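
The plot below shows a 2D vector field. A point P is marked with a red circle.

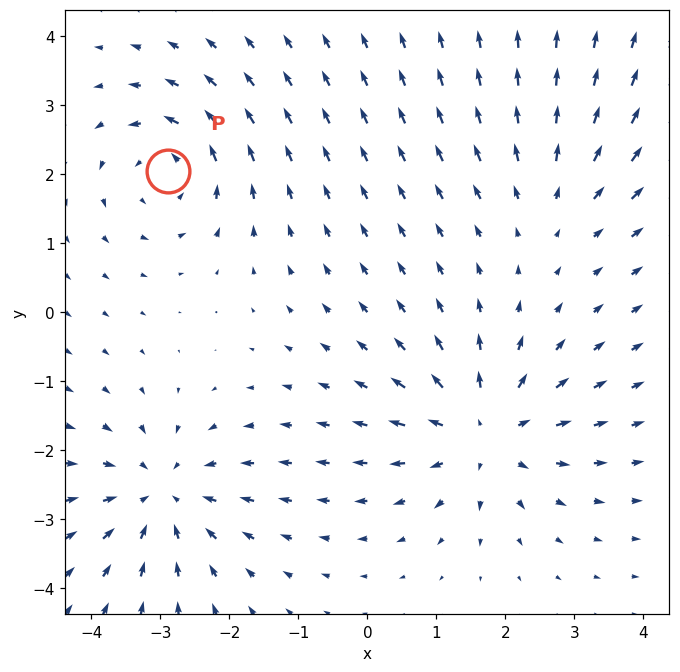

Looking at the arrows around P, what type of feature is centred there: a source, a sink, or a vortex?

vortex

At P (-2.9, 2.0) the arrows circulate counterclockwise. Divergence ≈0, curl about +5 — near-zero divergence with nonzero curl is a vortex.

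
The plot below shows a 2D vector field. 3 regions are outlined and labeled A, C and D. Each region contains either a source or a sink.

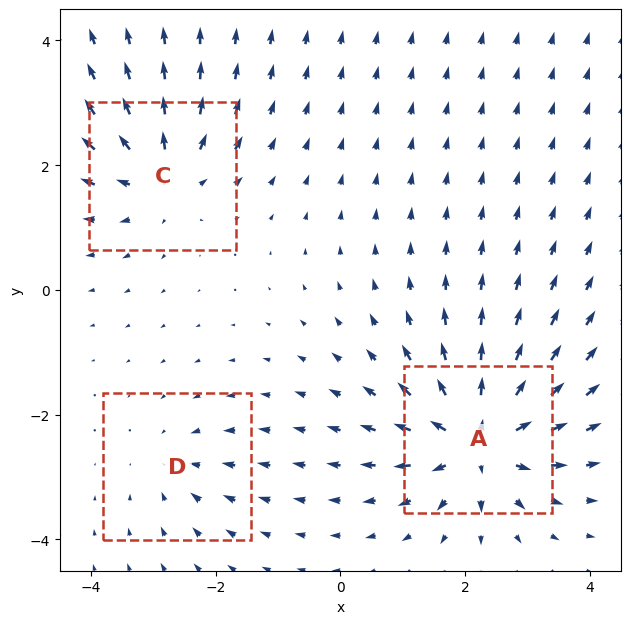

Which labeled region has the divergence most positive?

Divergence at each region's feature centre — A: about +6, C: about +4, D: about -2. Region A is most positive.

A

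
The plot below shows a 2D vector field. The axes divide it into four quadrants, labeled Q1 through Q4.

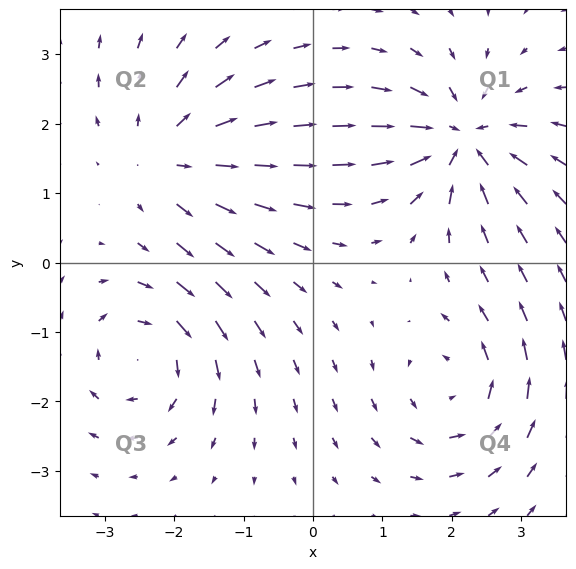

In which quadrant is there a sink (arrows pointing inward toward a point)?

The sink sits at approximately (2.2, 1.8), which lies in quadrant Q1. The divergence there is about -7, negative as expected for a sink.

Q1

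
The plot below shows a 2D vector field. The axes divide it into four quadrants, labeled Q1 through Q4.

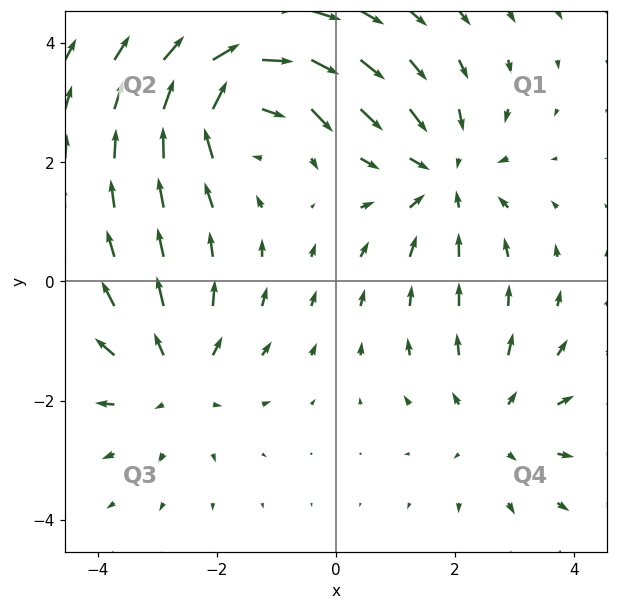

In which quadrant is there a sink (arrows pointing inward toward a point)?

The sink sits at approximately (1.8, 1.8), which lies in quadrant Q1. The divergence there is about -3, negative as expected for a sink.

Q1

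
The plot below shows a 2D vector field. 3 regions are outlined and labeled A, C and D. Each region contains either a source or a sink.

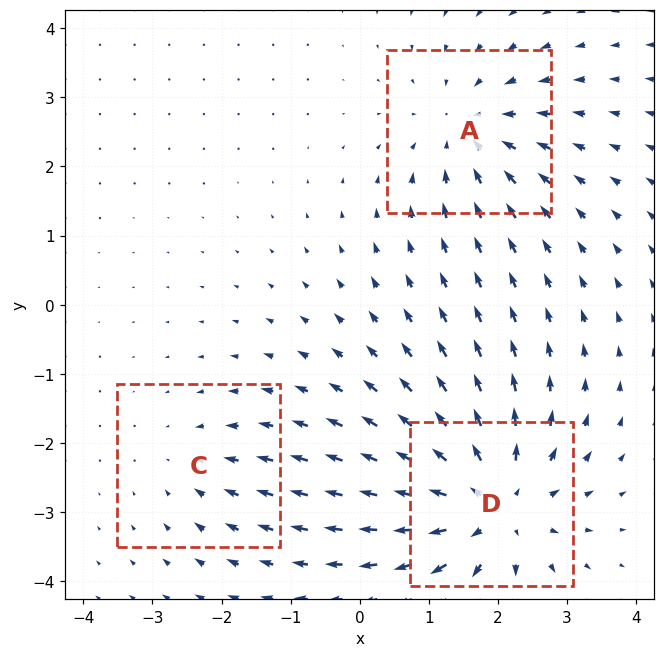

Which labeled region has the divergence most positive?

Divergence at each region's feature centre — A: about -3, C: about -2, D: about +5. Region D is most positive.

D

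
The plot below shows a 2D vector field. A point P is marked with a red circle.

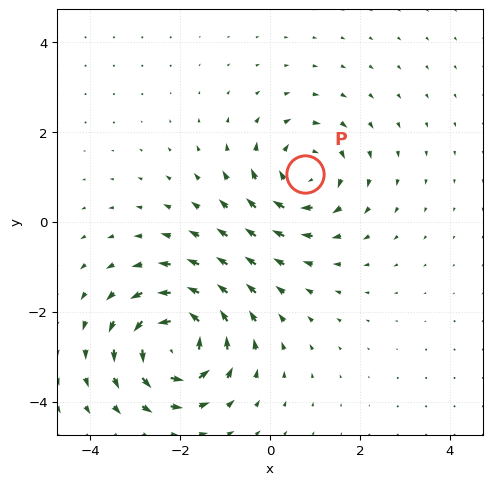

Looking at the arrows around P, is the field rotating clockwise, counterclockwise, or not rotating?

Near P at (0.8, 1.1) the arrows circulate clockwise. The curl (z-component) there is about -3; negative curl means clockwise rotation.

clockwise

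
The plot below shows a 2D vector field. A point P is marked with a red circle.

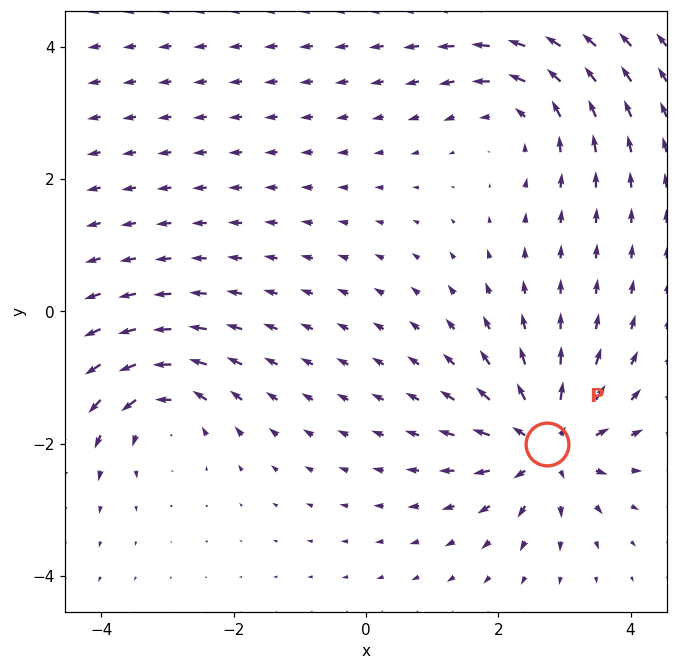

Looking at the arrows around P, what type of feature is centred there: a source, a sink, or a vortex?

source

At P (2.7, -2.0) the arrows spread outward. Divergence about +7, curl ≈0 — positive divergence with near-zero curl is a source.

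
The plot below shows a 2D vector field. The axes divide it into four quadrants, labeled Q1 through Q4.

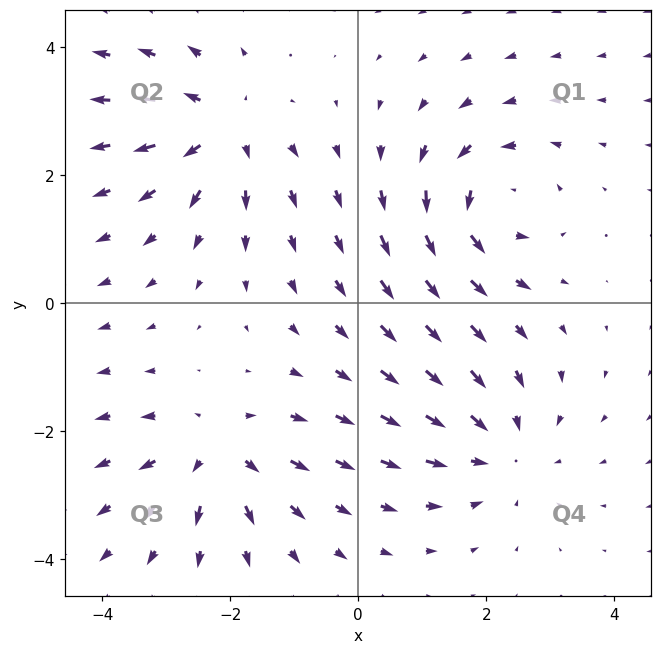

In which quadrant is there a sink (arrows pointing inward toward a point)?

Q4

The sink sits at approximately (2.2, -2.3), which lies in quadrant Q4. The divergence there is about -4, negative as expected for a sink.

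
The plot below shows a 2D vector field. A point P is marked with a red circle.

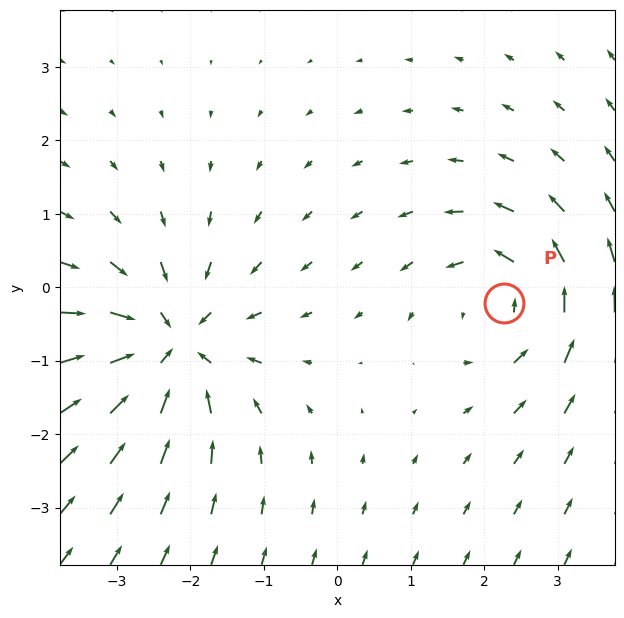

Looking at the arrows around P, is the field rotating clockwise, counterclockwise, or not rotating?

Near P at (2.3, -0.2) the arrows circulate counterclockwise. The curl (z-component) there is about +4; positive curl means counterclockwise rotation.

counterclockwise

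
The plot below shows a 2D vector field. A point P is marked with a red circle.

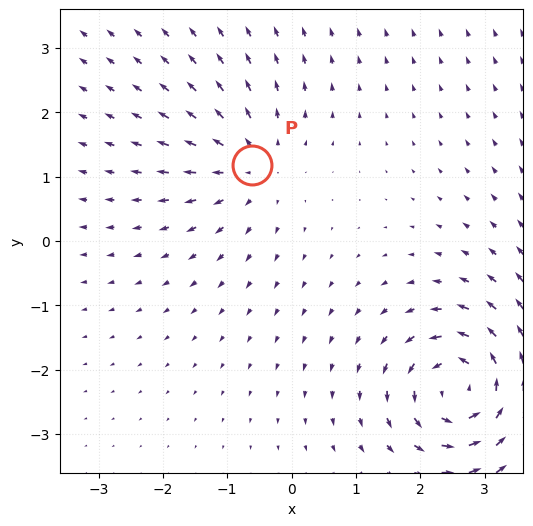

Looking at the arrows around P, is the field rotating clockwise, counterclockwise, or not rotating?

not rotating

Near P at (-0.6, 1.2) the arrows show no circulation. The curl there is ≈0.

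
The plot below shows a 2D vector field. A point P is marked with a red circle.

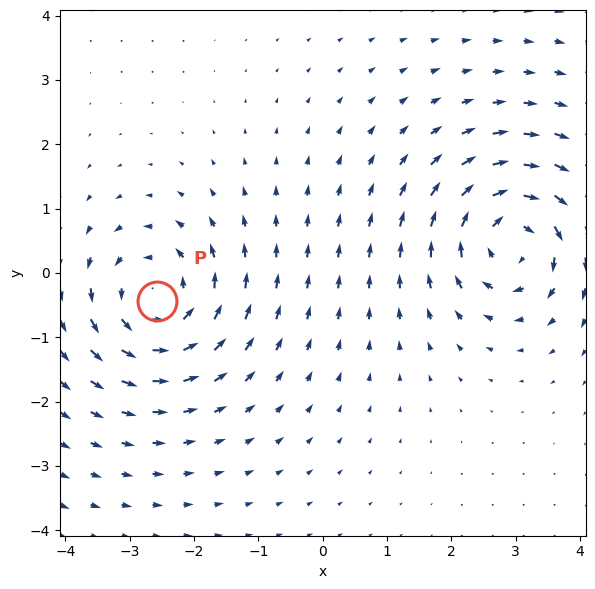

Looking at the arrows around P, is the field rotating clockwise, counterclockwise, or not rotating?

Near P at (-2.6, -0.4) the arrows circulate counterclockwise. The curl (z-component) there is about +5; positive curl means counterclockwise rotation.

counterclockwise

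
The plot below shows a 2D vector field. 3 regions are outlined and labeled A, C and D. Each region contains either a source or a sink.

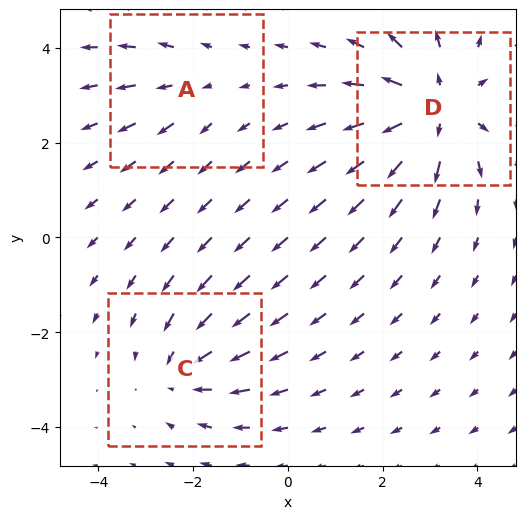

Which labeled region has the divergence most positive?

D

Divergence at each region's feature centre — A: about +2, C: about -3, D: about +5. Region D is most positive.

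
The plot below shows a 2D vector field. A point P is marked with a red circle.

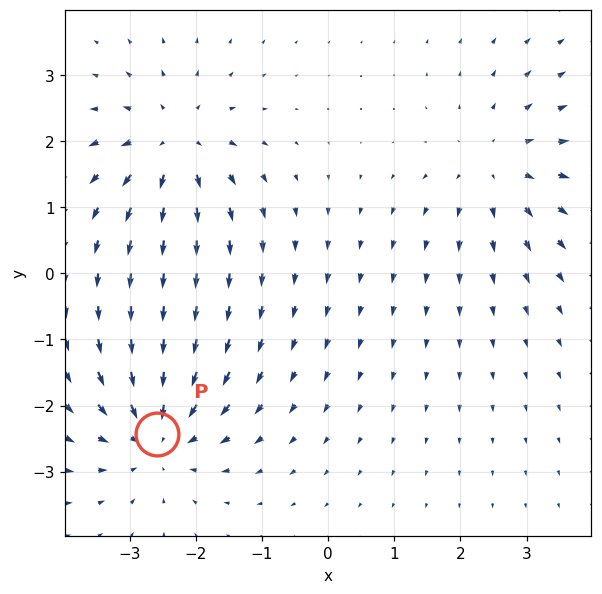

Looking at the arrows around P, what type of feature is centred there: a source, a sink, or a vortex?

sink

At P (-2.6, -2.4) the arrows converge inward. Divergence about -5, curl ≈0 — negative divergence with near-zero curl is a sink.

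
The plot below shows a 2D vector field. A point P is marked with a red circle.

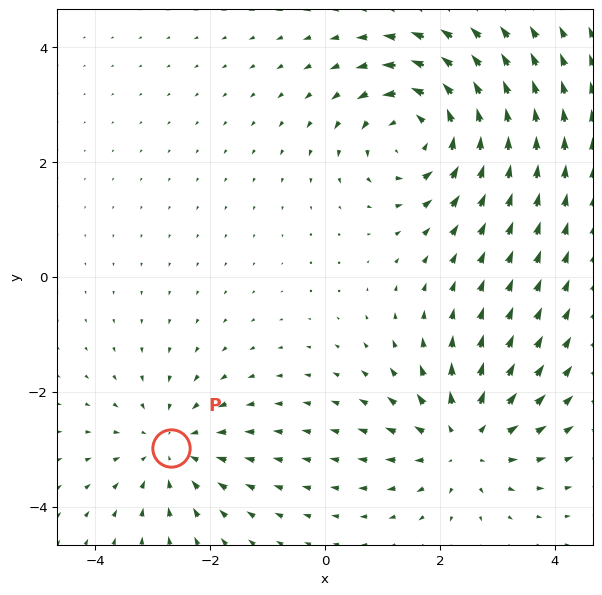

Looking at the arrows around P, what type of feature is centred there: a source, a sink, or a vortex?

At P (-2.7, -3.0) the arrows converge inward. Divergence about -2, curl ≈0 — negative divergence with near-zero curl is a sink.

sink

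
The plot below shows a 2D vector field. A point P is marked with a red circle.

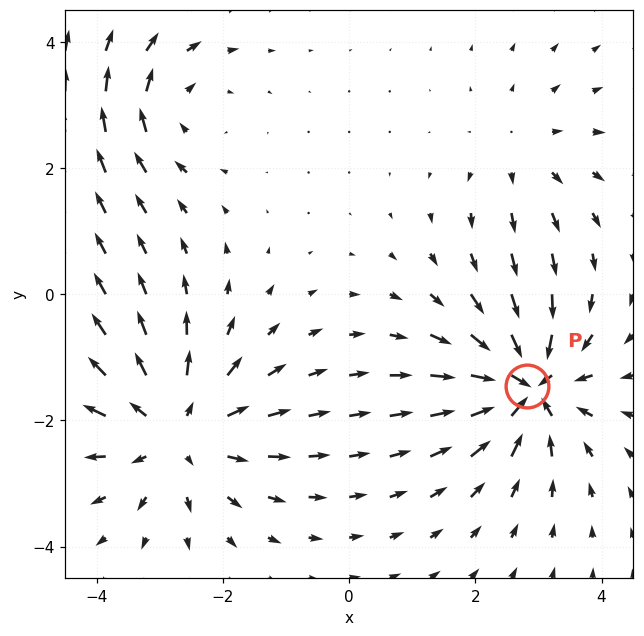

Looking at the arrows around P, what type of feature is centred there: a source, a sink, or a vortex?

At P (2.8, -1.5) the arrows converge inward. Divergence about -7, curl ≈0 — negative divergence with near-zero curl is a sink.

sink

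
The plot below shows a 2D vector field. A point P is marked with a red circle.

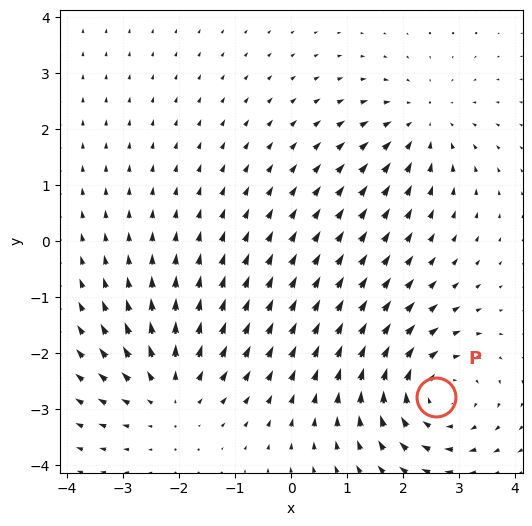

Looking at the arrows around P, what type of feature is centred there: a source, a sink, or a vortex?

At P (2.6, -2.8) the arrows circulate clockwise. Divergence ≈0, curl about -4 — near-zero divergence with nonzero curl is a vortex.

vortex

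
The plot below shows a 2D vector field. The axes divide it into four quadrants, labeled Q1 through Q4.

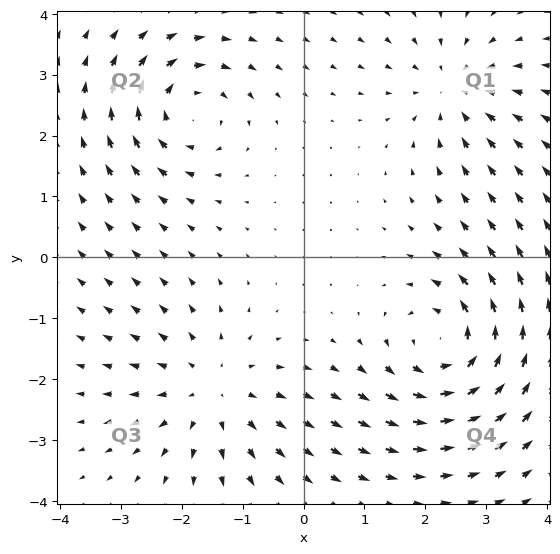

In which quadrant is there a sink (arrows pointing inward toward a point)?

Q1

The sink sits at approximately (2.5, 2.8), which lies in quadrant Q1. The divergence there is about -4, negative as expected for a sink.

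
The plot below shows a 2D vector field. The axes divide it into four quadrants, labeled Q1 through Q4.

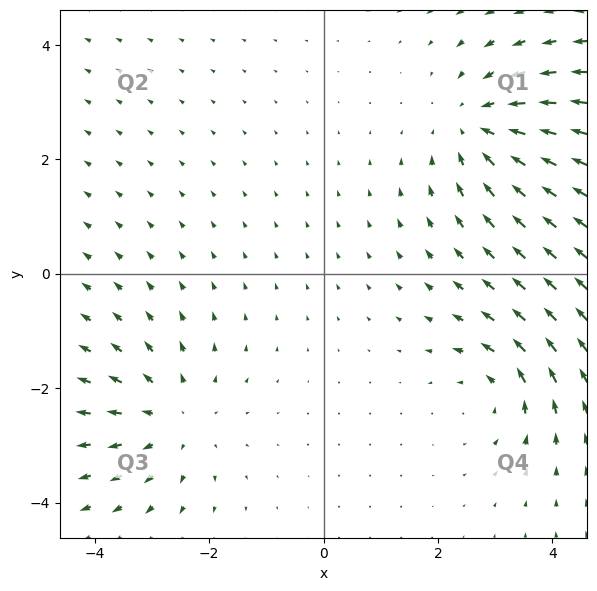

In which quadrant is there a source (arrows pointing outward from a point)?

Q3

The source sits at approximately (-2.6, -2.5), which lies in quadrant Q3. The divergence there is about +3, positive as expected for a source.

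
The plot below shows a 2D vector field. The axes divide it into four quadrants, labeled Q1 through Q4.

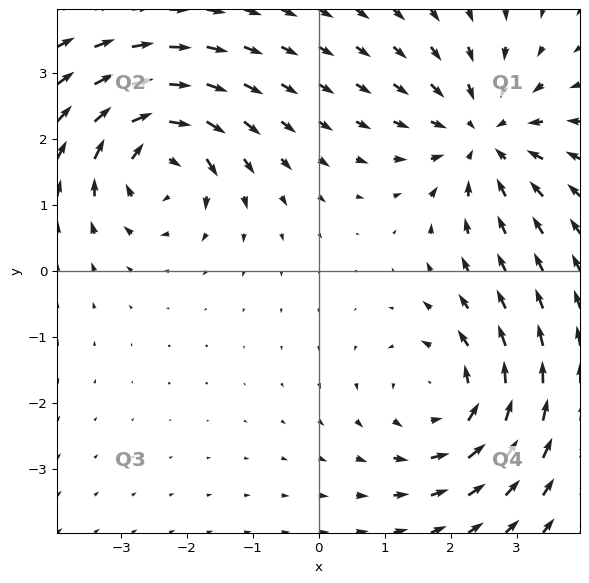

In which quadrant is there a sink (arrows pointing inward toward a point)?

Q1

The sink sits at approximately (2.5, 2.0), which lies in quadrant Q1. The divergence there is about -3, negative as expected for a sink.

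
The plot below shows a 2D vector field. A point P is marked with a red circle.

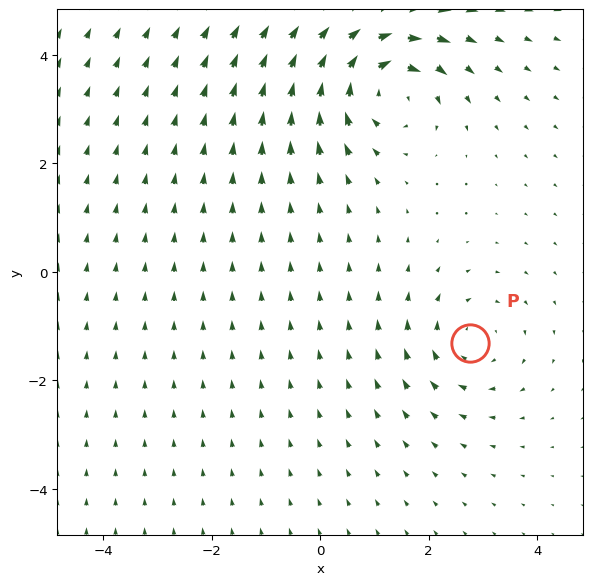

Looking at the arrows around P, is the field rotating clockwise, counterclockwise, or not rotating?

Near P at (2.8, -1.3) the arrows circulate clockwise. The curl (z-component) there is about -3; negative curl means clockwise rotation.

clockwise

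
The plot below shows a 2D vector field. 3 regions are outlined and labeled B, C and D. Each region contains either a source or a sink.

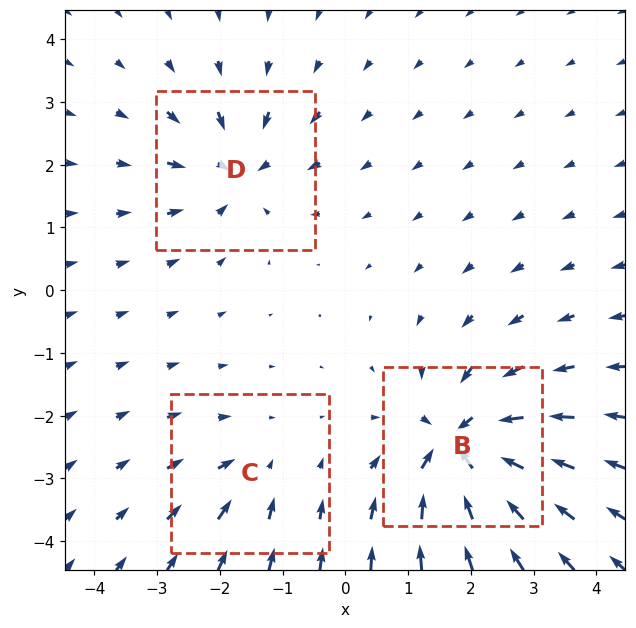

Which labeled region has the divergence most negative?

B

Divergence at each region's feature centre — B: about -7, C: about -3, D: about -4. Region B is most negative.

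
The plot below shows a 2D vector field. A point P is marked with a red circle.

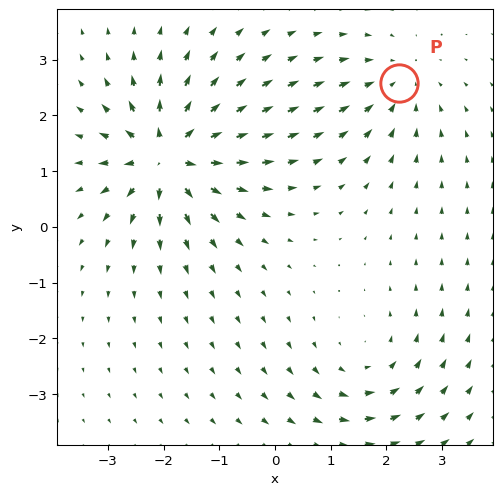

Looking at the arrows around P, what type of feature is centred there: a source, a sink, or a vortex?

At P (2.2, 2.6) the arrows converge inward. Divergence about -3, curl ≈0 — negative divergence with near-zero curl is a sink.

sink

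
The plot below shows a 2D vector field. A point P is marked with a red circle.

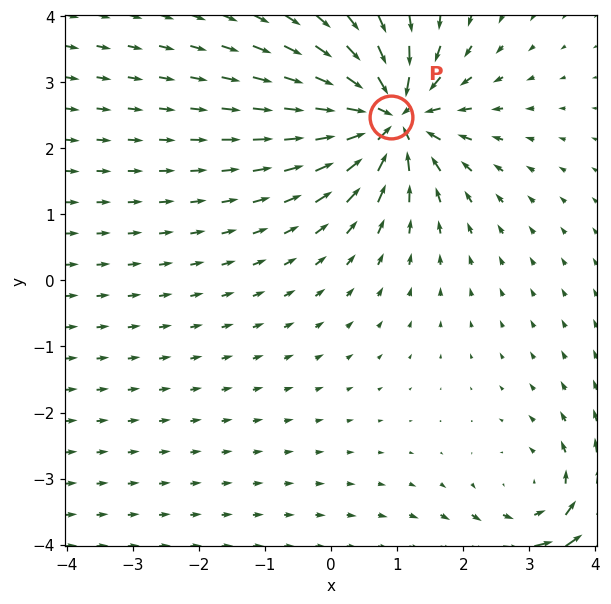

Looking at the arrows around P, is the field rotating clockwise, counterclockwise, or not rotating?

Near P at (0.9, 2.5) the arrows show no circulation. The curl there is ≈0.

not rotating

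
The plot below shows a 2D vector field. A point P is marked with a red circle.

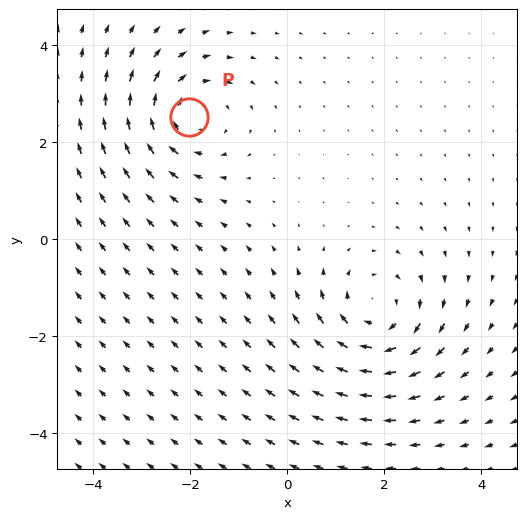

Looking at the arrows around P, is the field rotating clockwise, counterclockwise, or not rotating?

Near P at (-2.0, 2.5) the arrows circulate clockwise. The curl (z-component) there is about -3; negative curl means clockwise rotation.

clockwise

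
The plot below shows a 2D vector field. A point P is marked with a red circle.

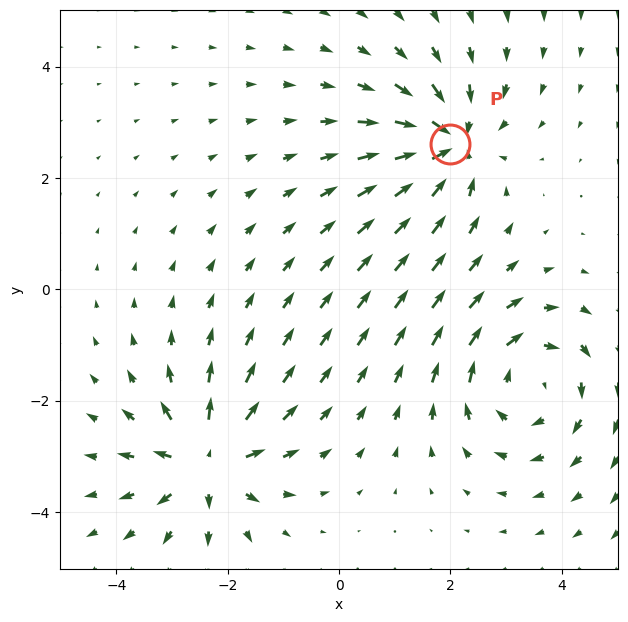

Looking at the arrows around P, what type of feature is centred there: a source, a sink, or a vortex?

At P (2.0, 2.6) the arrows converge inward. Divergence about -5, curl ≈0 — negative divergence with near-zero curl is a sink.

sink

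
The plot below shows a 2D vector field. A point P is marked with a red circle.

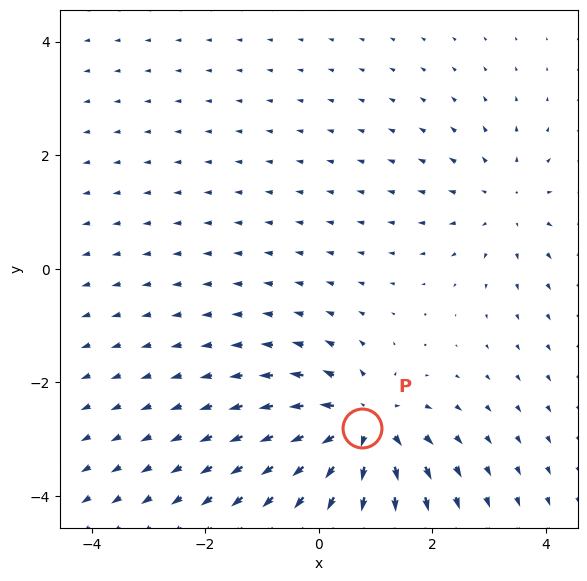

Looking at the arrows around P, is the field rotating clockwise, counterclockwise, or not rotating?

not rotating

Near P at (0.8, -2.8) the arrows show no circulation. The curl there is ≈0.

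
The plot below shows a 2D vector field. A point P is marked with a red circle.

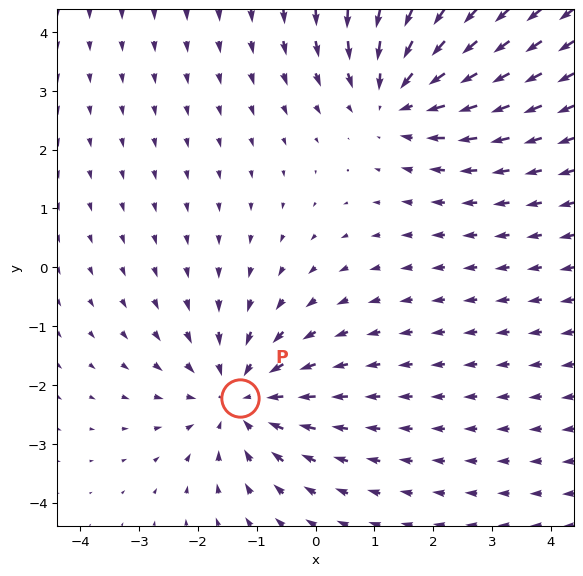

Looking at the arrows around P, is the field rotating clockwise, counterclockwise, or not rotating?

Near P at (-1.3, -2.2) the arrows show no circulation. The curl there is ≈0.

not rotating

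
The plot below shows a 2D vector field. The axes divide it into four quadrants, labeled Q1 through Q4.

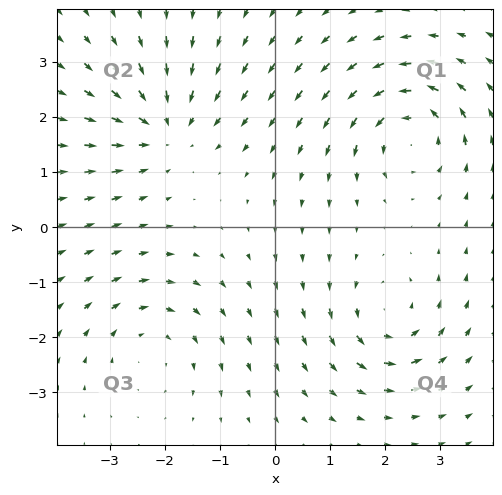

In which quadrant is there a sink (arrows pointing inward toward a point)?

The sink sits at approximately (-2.0, 1.8), which lies in quadrant Q2. The divergence there is about -4, negative as expected for a sink.

Q2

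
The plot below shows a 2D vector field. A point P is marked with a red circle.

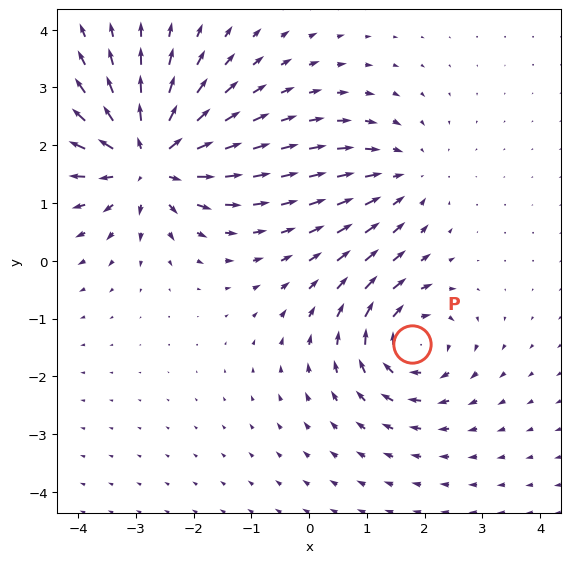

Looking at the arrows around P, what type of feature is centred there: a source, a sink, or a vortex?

vortex

At P (1.8, -1.4) the arrows circulate clockwise. Divergence ≈0, curl about -5 — near-zero divergence with nonzero curl is a vortex.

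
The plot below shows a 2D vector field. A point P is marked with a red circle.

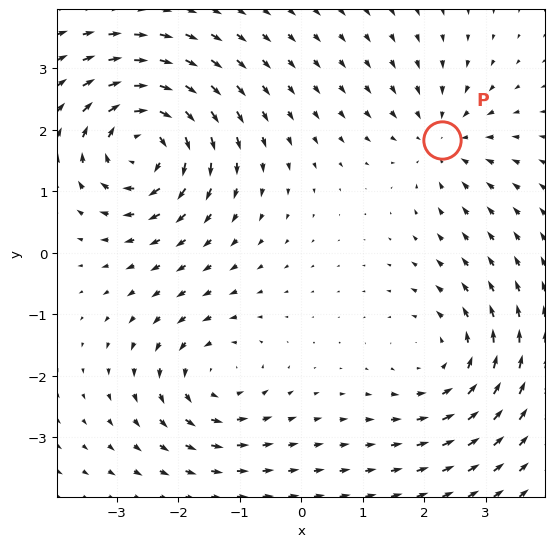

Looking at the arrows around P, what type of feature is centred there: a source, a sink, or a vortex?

At P (2.3, 1.8) the arrows converge inward. Divergence about -3, curl ≈0 — negative divergence with near-zero curl is a sink.

sink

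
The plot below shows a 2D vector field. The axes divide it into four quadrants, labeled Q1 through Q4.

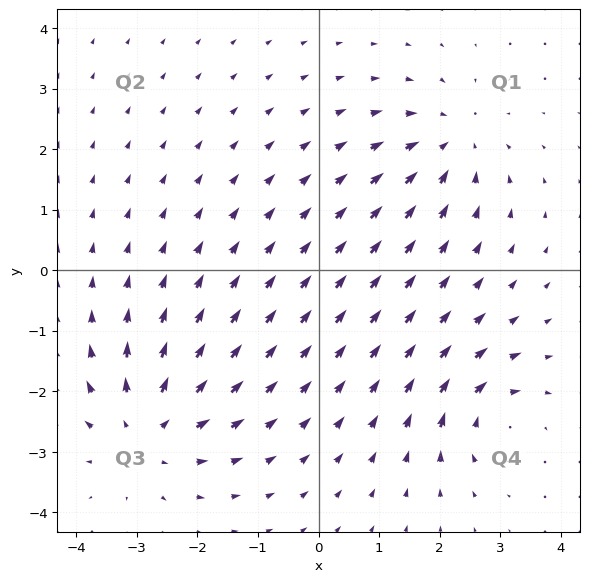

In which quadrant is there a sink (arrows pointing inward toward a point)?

Q1

The sink sits at approximately (2.2, 2.1), which lies in quadrant Q1. The divergence there is about -4, negative as expected for a sink.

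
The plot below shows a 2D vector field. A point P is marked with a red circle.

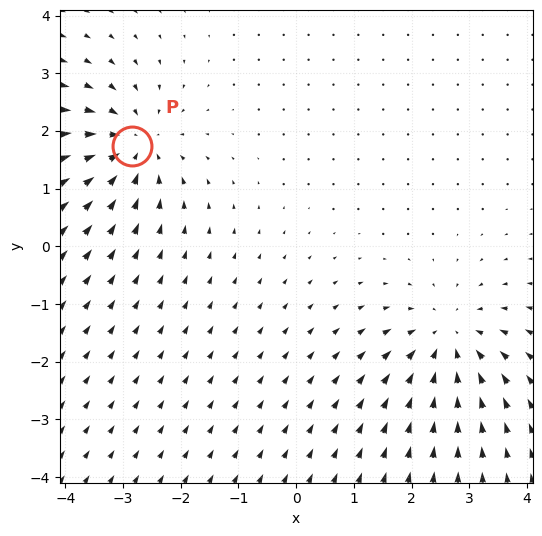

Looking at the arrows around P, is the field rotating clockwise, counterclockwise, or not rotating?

Near P at (-2.8, 1.7) the arrows show no circulation. The curl there is ≈0.

not rotating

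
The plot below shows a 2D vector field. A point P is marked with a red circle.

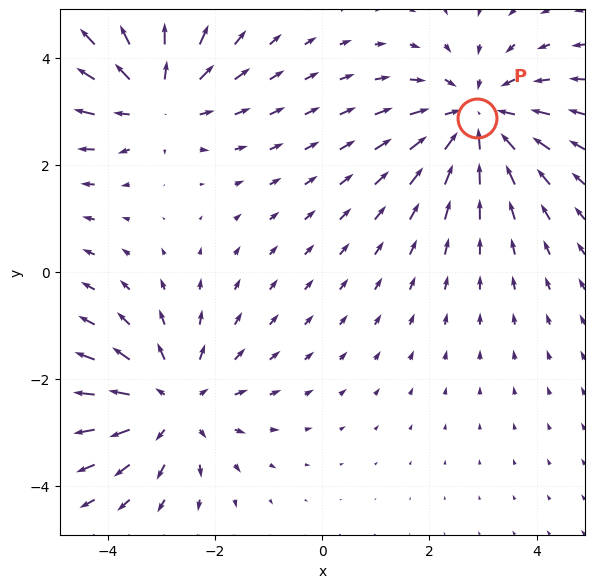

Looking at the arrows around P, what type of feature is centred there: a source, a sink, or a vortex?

At P (2.9, 2.9) the arrows converge inward. Divergence about -3, curl ≈0 — negative divergence with near-zero curl is a sink.

sink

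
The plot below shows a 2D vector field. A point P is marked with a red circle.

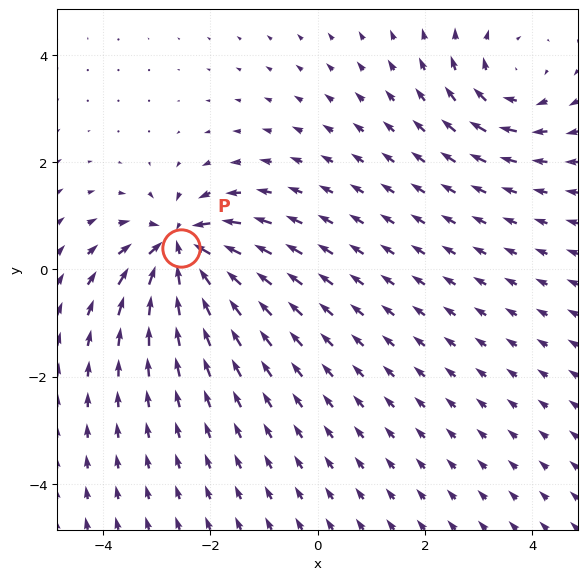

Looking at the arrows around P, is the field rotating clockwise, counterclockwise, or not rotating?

not rotating

Near P at (-2.6, 0.4) the arrows show no circulation. The curl there is ≈0.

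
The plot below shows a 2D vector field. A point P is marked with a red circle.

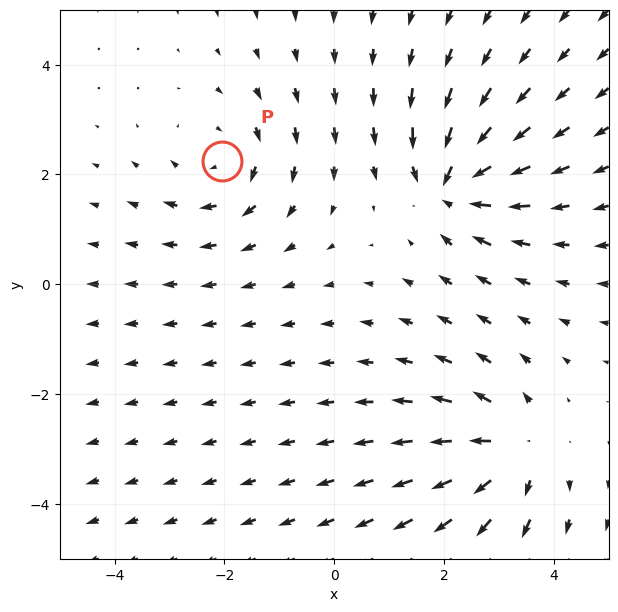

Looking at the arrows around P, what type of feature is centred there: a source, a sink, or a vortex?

At P (-2.0, 2.2) the arrows circulate clockwise. Divergence ≈0, curl about -2 — near-zero divergence with nonzero curl is a vortex.

vortex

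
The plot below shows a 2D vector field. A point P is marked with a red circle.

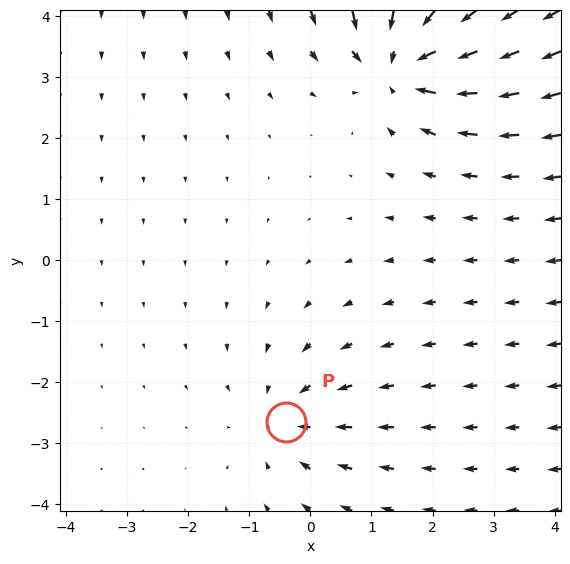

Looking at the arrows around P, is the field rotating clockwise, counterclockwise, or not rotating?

Near P at (-0.4, -2.6) the arrows show no circulation. The curl there is ≈0.

not rotating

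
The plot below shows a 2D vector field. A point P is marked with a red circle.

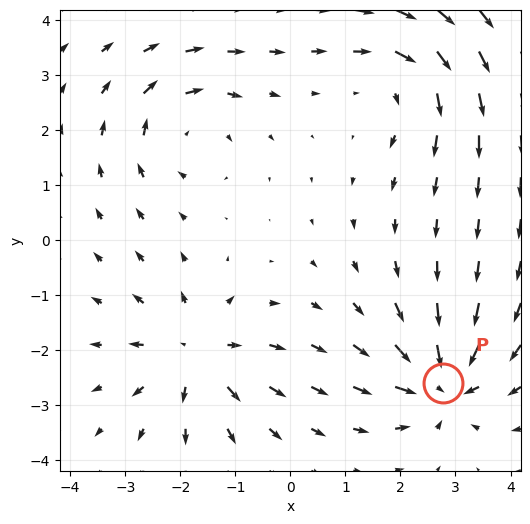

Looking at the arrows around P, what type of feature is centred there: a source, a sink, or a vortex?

sink

At P (2.8, -2.6) the arrows converge inward. Divergence about -6, curl ≈0 — negative divergence with near-zero curl is a sink.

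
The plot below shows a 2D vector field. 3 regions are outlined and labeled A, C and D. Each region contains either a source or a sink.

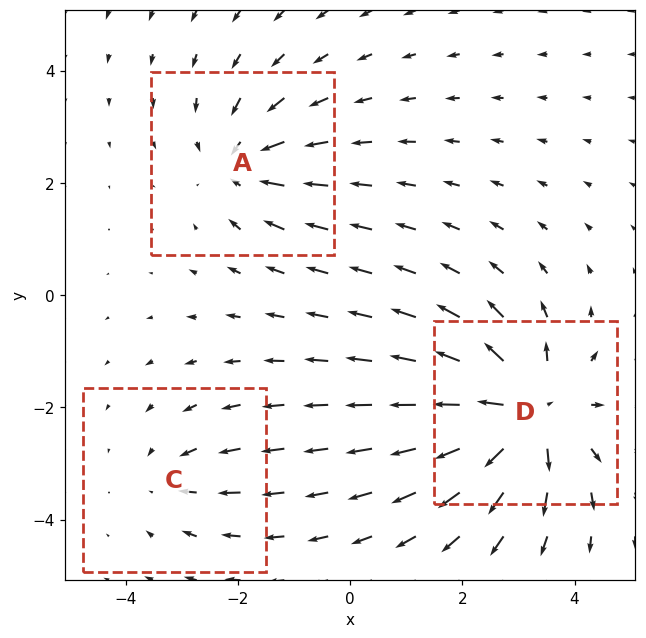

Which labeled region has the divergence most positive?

D

Divergence at each region's feature centre — A: about -3, C: about -2, D: about +5. Region D is most positive.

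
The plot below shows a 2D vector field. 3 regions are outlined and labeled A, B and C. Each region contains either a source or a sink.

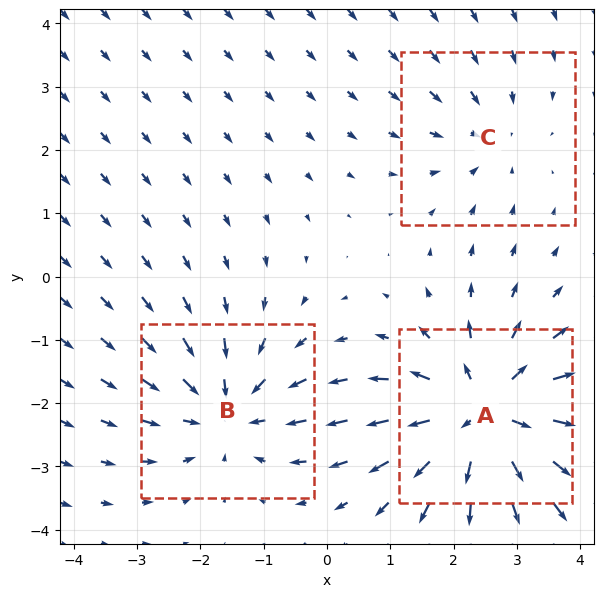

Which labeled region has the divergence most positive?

A

Divergence at each region's feature centre — A: about +5, B: about -3, C: about -2. Region A is most positive.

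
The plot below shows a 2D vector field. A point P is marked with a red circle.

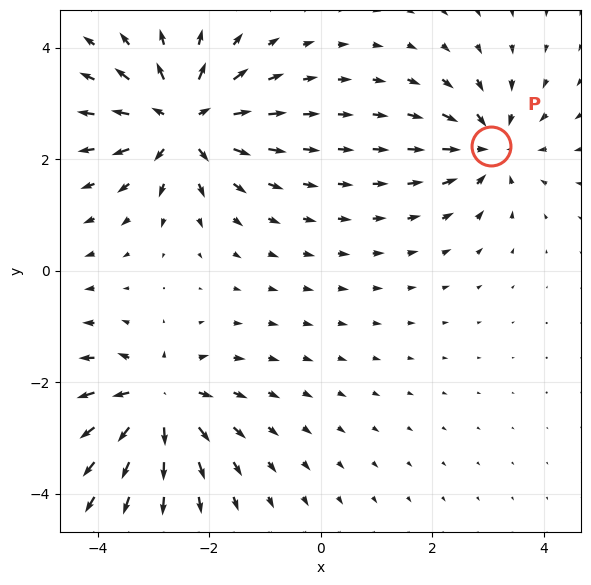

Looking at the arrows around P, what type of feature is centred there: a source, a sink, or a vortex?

sink

At P (3.0, 2.2) the arrows converge inward. Divergence about -3, curl ≈0 — negative divergence with near-zero curl is a sink.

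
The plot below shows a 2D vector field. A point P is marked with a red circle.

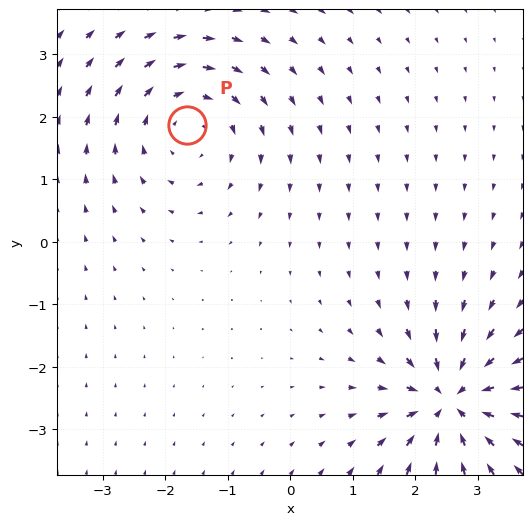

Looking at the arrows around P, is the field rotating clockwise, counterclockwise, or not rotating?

Near P at (-1.6, 1.9) the arrows circulate clockwise. The curl (z-component) there is about -4; negative curl means clockwise rotation.

clockwise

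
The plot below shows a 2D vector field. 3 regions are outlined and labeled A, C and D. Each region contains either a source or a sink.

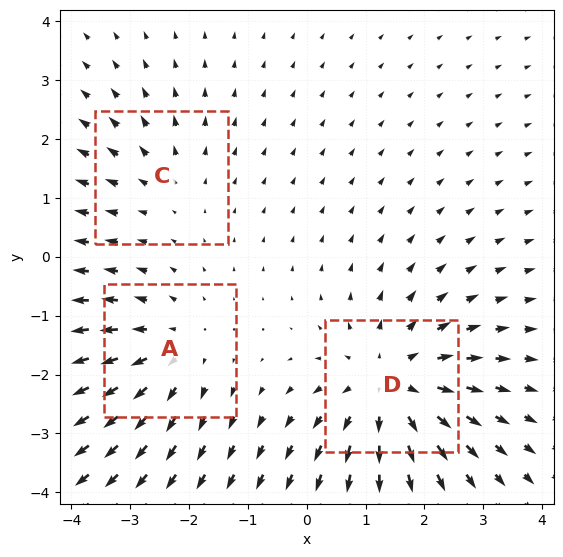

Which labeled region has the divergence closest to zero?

Divergence at each region's feature centre — A: about +3, C: about +2, D: about +4. Region C is closest to zero.

C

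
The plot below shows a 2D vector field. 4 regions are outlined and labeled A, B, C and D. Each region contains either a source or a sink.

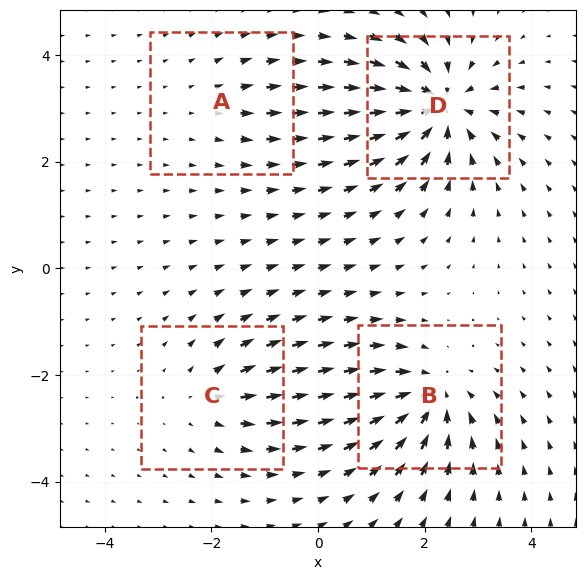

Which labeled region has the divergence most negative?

D

Divergence at each region's feature centre — A: about +2, B: about -7, C: about +4, D: about -9. Region D is most negative.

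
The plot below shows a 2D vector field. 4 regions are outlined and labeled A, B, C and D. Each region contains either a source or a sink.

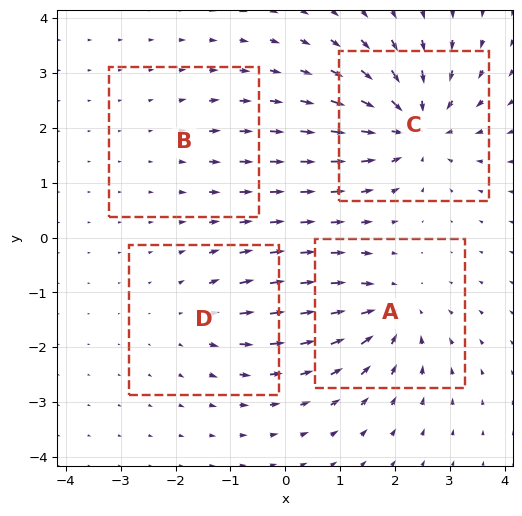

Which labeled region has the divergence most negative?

Divergence at each region's feature centre — A: about -6, B: about +2, C: about -7, D: about +3. Region C is most negative.

C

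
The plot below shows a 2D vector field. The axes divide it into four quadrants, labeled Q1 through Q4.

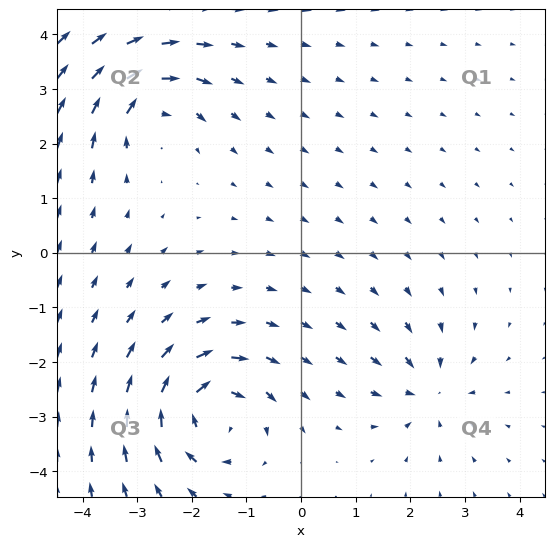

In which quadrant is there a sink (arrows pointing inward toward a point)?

Q4

The sink sits at approximately (2.3, -2.5), which lies in quadrant Q4. The divergence there is about -4, negative as expected for a sink.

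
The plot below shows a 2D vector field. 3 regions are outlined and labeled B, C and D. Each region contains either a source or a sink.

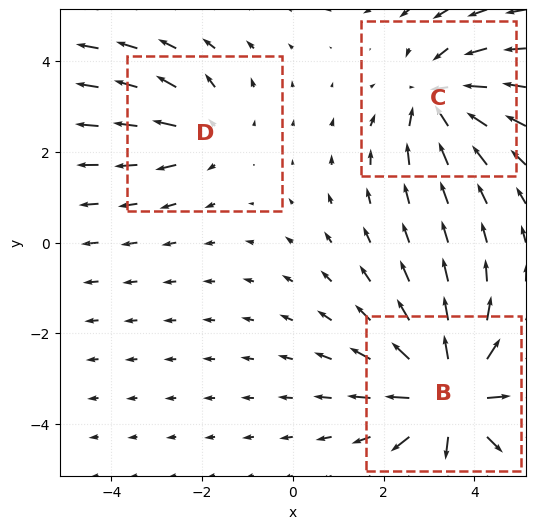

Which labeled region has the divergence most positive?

B

Divergence at each region's feature centre — B: about +5, C: about -3, D: about +2. Region B is most positive.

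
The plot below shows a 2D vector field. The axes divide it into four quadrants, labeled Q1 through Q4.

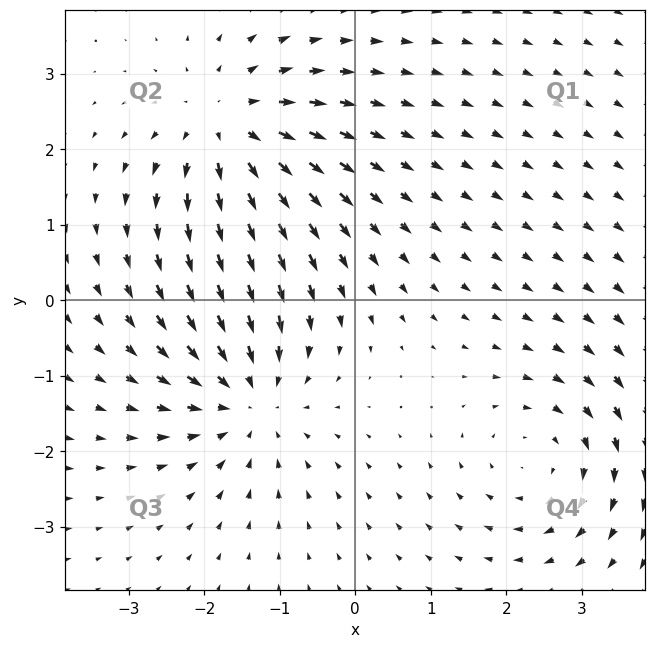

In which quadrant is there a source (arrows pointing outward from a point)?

The source sits at approximately (-1.7, 2.3), which lies in quadrant Q2. The divergence there is about +4, positive as expected for a source.

Q2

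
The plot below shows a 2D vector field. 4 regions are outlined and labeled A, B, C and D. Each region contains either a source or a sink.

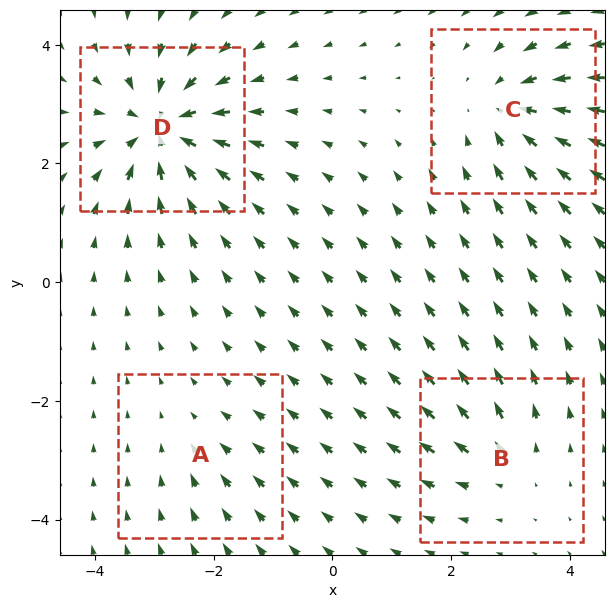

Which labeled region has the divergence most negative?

Divergence at each region's feature centre — A: about -2, B: about +4, C: about -5, D: about -8. Region D is most negative.

D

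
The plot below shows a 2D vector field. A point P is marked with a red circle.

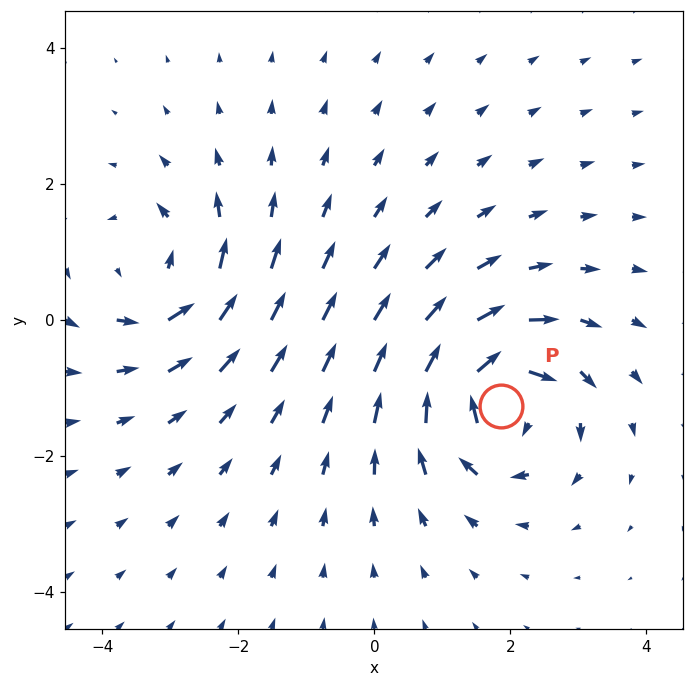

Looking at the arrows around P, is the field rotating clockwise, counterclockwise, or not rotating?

Near P at (1.9, -1.3) the arrows circulate clockwise. The curl (z-component) there is about -7; negative curl means clockwise rotation.

clockwise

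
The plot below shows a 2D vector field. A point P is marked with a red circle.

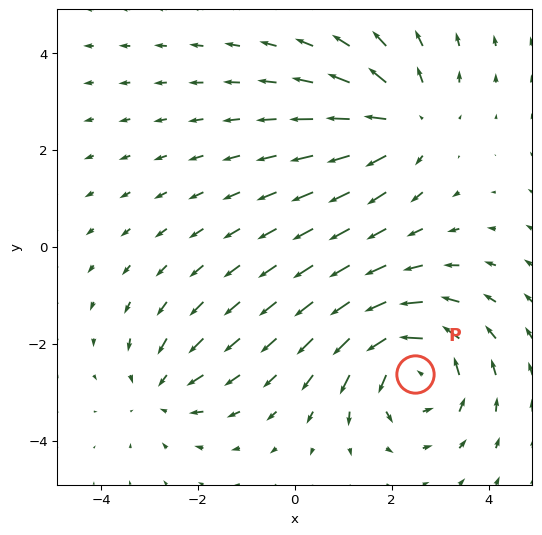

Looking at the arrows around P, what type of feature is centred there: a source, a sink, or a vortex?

At P (2.5, -2.6) the arrows circulate counterclockwise. Divergence ≈0, curl about +5 — near-zero divergence with nonzero curl is a vortex.

vortex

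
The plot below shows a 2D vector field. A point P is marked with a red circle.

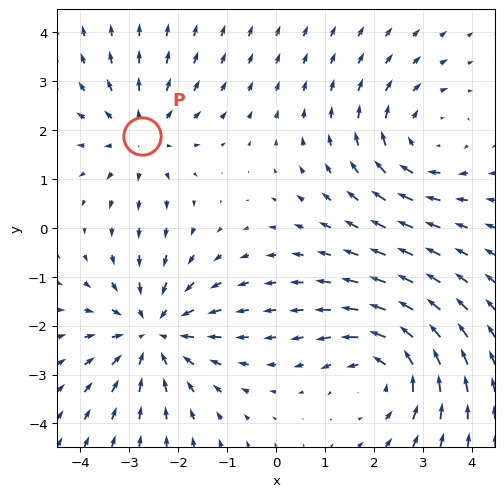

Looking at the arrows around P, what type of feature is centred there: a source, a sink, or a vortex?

At P (-2.7, 1.9) the arrows spread outward. Divergence about +3, curl ≈0 — positive divergence with near-zero curl is a source.

source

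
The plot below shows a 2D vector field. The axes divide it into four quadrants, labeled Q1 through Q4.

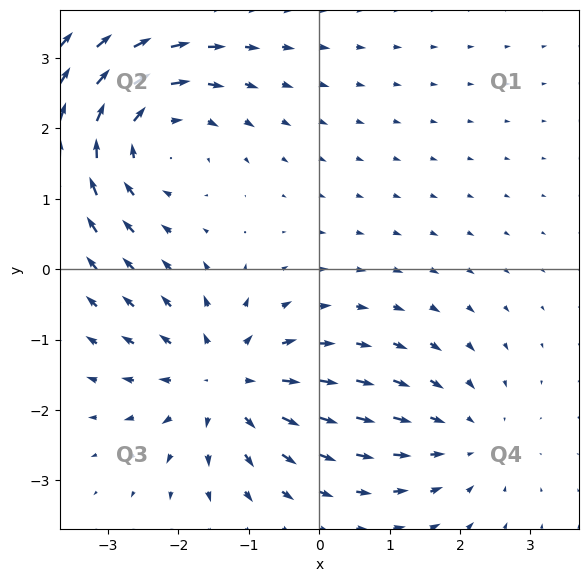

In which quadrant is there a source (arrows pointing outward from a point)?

Q3

The source sits at approximately (-1.3, -1.6), which lies in quadrant Q3. The divergence there is about +4, positive as expected for a source.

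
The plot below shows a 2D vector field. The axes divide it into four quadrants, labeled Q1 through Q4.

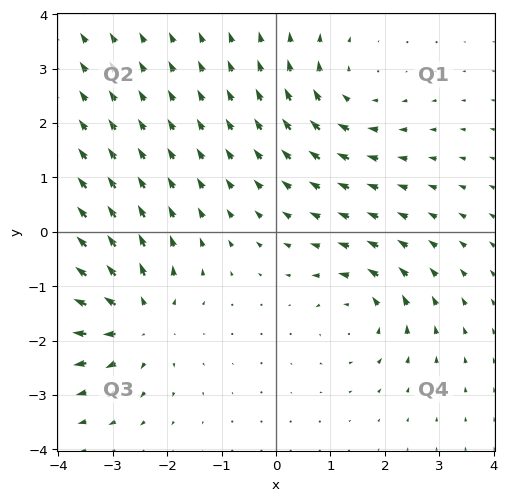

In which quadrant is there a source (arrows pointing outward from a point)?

The source sits at approximately (-2.6, -1.6), which lies in quadrant Q3. The divergence there is about +4, positive as expected for a source.

Q3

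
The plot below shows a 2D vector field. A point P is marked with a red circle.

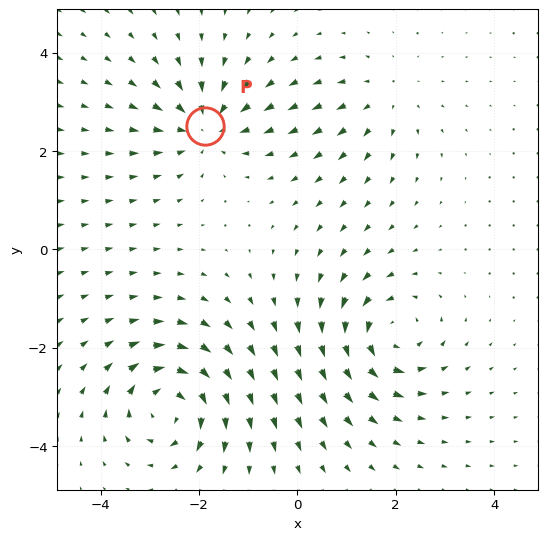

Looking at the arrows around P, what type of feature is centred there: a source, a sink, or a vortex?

At P (-1.9, 2.5) the arrows converge inward. Divergence about -4, curl ≈0 — negative divergence with near-zero curl is a sink.

sink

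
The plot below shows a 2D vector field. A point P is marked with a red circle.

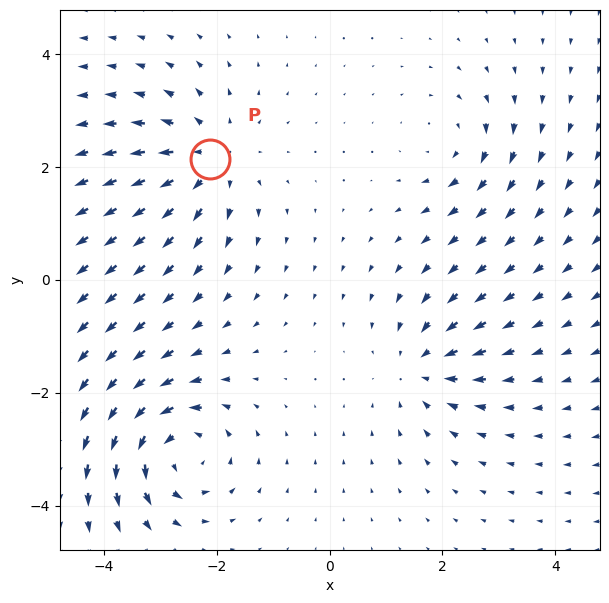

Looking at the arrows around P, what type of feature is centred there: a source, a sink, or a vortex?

source

At P (-2.1, 2.1) the arrows spread outward. Divergence about +4, curl ≈0 — positive divergence with near-zero curl is a source.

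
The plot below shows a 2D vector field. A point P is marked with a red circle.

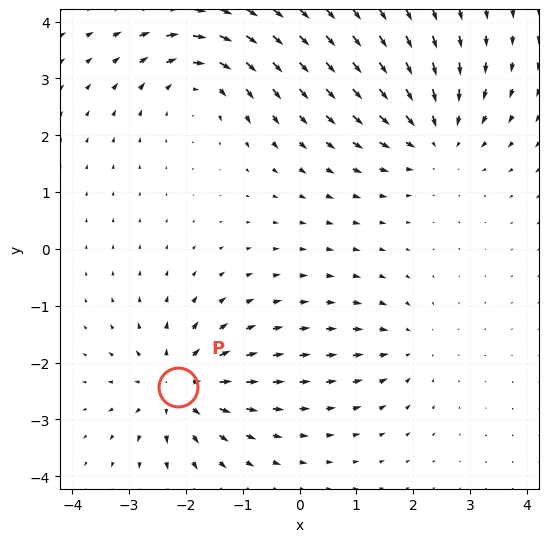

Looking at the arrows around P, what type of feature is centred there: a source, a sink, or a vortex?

source

At P (-2.1, -2.4) the arrows spread outward. Divergence about +6, curl ≈0 — positive divergence with near-zero curl is a source.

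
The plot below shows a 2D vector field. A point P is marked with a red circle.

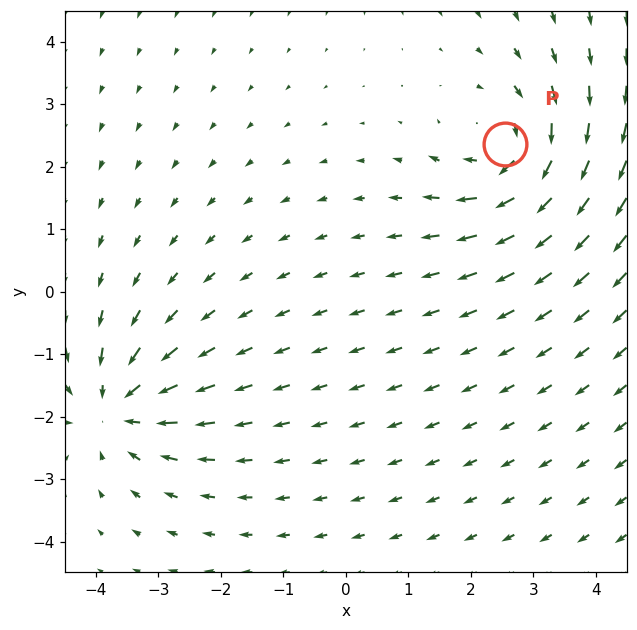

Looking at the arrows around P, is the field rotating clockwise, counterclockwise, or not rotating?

Near P at (2.5, 2.4) the arrows circulate clockwise. The curl (z-component) there is about -5; negative curl means clockwise rotation.

clockwise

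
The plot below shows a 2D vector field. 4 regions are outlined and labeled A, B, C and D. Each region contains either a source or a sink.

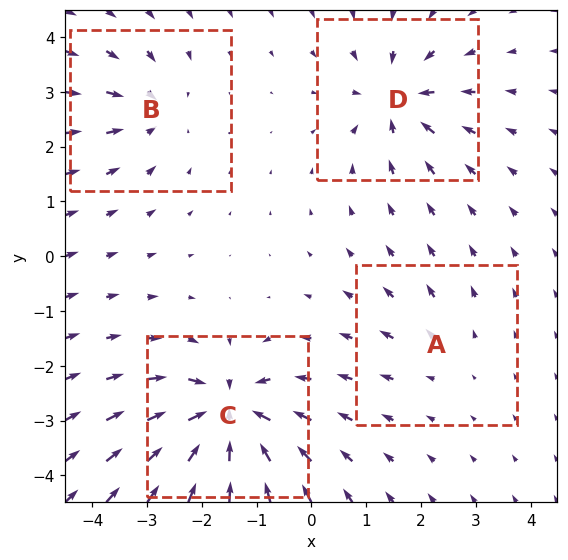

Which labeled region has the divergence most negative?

Divergence at each region's feature centre — A: about +2, B: about -4, C: about -9, D: about -6. Region C is most negative.

C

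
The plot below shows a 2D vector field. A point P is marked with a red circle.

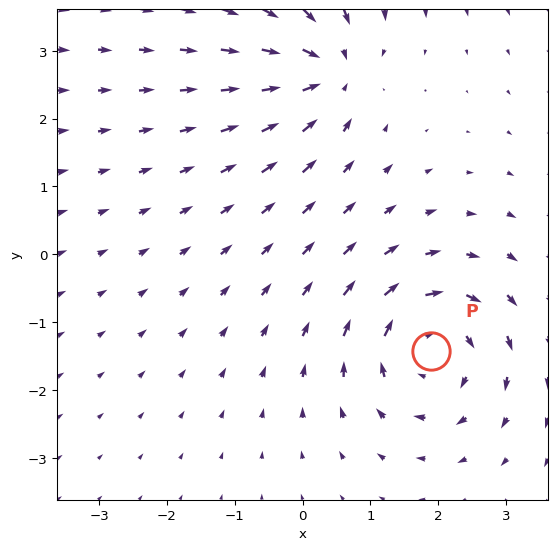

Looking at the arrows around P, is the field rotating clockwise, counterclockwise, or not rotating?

clockwise

Near P at (1.9, -1.4) the arrows circulate clockwise. The curl (z-component) there is about -6; negative curl means clockwise rotation.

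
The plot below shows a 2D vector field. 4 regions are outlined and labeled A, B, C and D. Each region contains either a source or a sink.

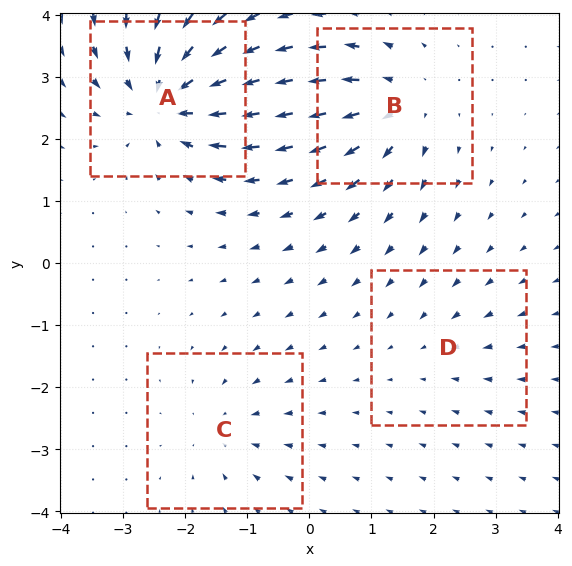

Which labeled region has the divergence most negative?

A

Divergence at each region's feature centre — A: about -8, B: about +5, C: about -3, D: about -2. Region A is most negative.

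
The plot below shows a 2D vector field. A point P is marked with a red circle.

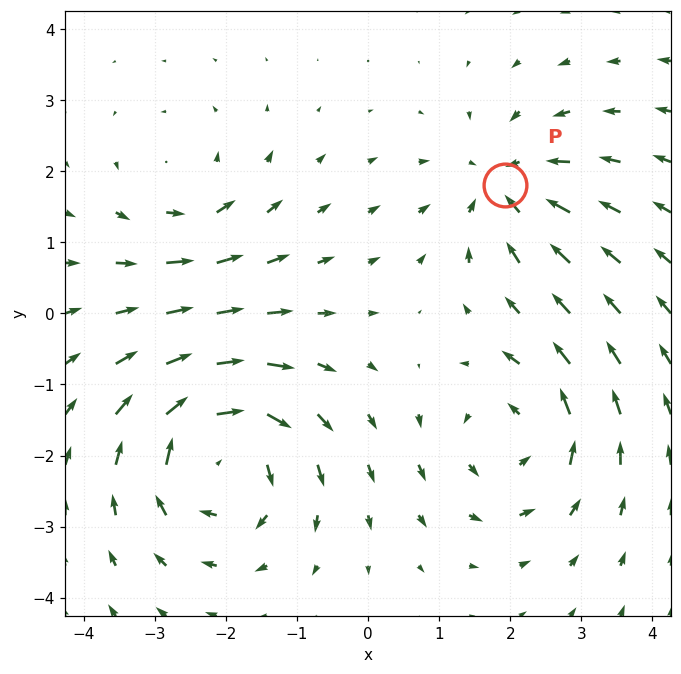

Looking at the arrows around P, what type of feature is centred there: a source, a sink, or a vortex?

At P (1.9, 1.8) the arrows converge inward. Divergence about -4, curl ≈0 — negative divergence with near-zero curl is a sink.

sink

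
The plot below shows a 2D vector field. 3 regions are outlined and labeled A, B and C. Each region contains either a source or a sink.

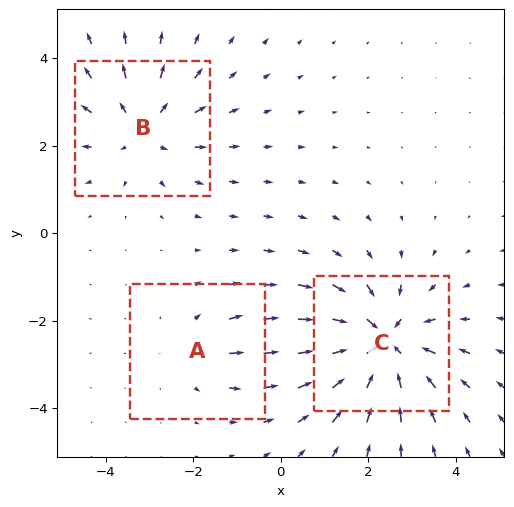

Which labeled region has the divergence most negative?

C

Divergence at each region's feature centre — A: about +2, B: about +3, C: about -4. Region C is most negative.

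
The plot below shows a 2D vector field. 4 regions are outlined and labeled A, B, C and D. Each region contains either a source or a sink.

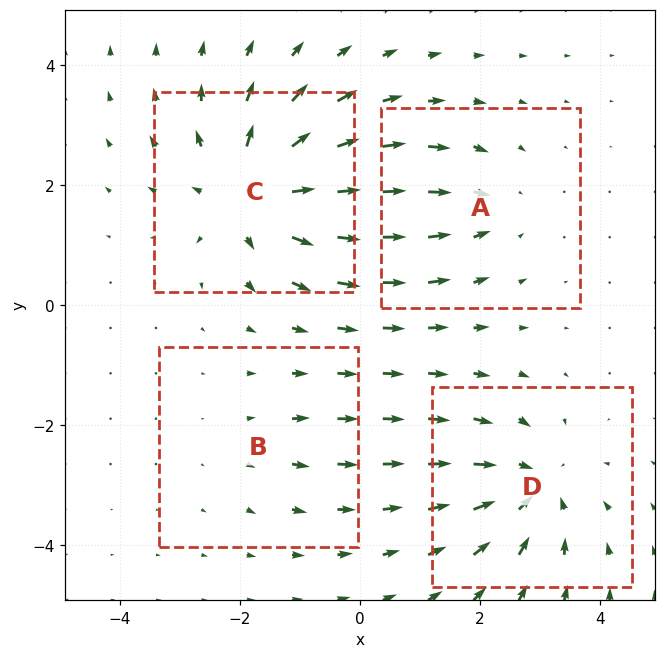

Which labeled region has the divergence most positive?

C

Divergence at each region's feature centre — A: about -3, B: about +2, C: about +7, D: about -5. Region C is most positive.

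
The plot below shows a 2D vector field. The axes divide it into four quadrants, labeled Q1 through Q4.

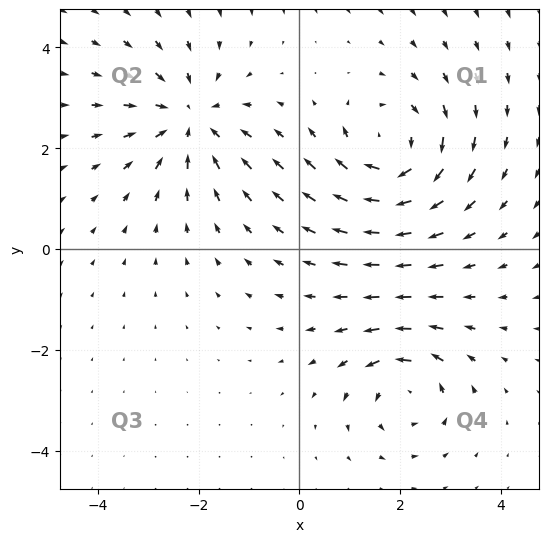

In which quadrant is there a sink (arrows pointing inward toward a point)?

Q2

The sink sits at approximately (-2.2, 2.6), which lies in quadrant Q2. The divergence there is about -4, negative as expected for a sink.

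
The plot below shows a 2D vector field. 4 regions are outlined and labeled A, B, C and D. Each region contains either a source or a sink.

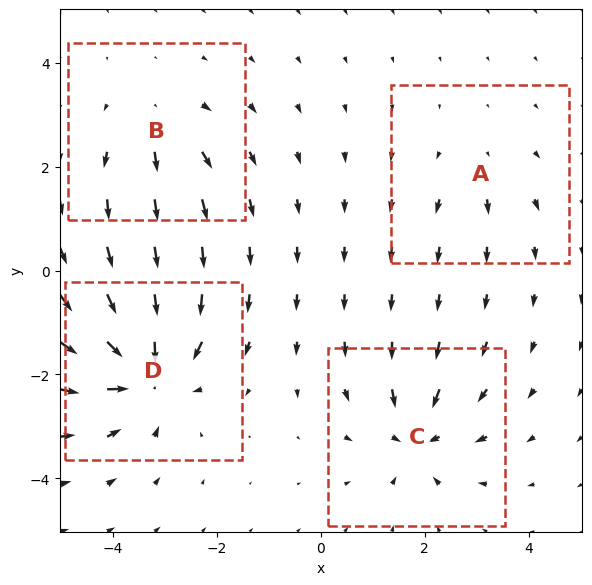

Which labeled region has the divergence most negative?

Divergence at each region's feature centre — A: about +3, B: about +4, C: about -6, D: about -8. Region D is most negative.

D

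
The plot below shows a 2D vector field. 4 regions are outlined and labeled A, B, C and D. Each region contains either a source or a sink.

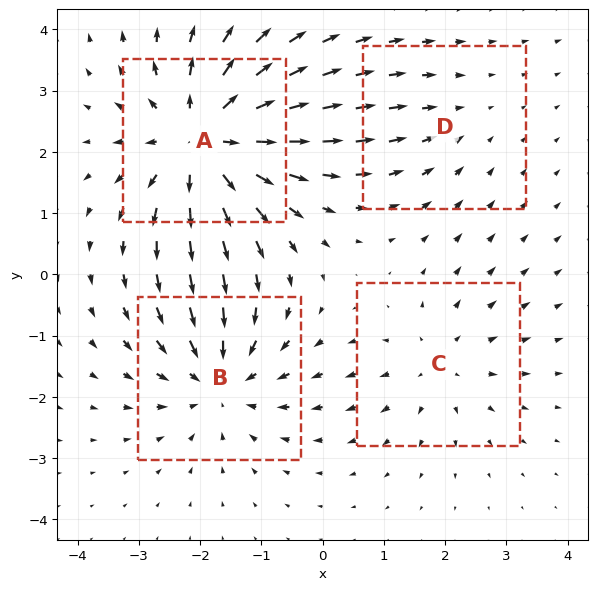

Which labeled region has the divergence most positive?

A

Divergence at each region's feature centre — A: about +7, B: about -5, C: about +3, D: about -2. Region A is most positive.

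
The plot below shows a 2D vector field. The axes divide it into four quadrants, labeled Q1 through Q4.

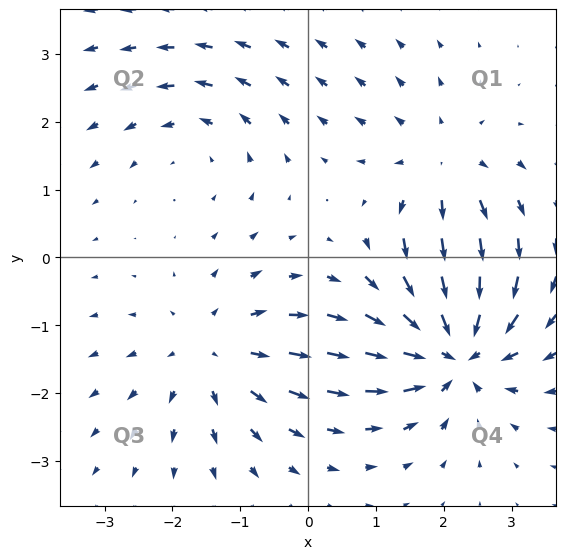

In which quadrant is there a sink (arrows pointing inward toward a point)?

Q4

The sink sits at approximately (2.2, -1.4), which lies in quadrant Q4. The divergence there is about -7, negative as expected for a sink.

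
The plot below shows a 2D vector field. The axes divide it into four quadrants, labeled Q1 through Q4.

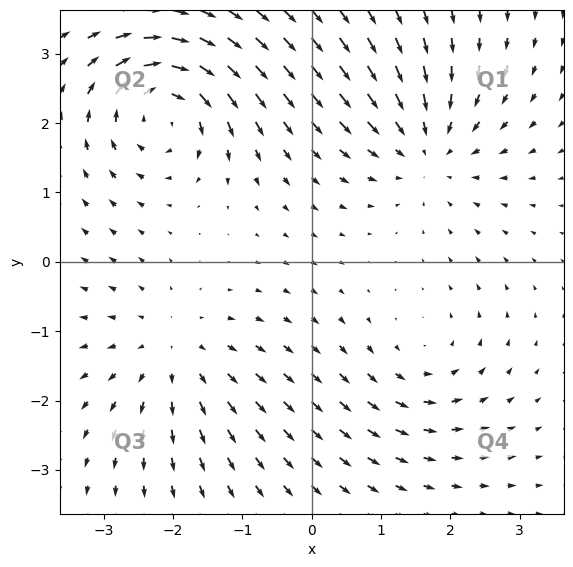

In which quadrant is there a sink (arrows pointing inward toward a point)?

Q1

The sink sits at approximately (1.7, 1.6), which lies in quadrant Q1. The divergence there is about -4, negative as expected for a sink.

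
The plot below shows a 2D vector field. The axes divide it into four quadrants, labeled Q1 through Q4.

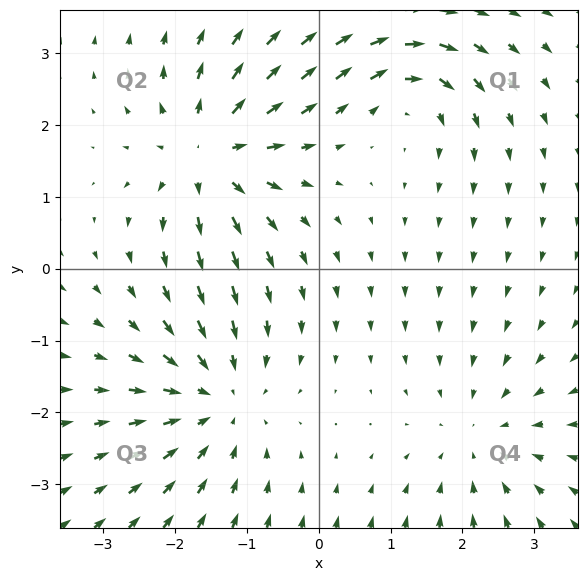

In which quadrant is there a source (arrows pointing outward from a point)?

The source sits at approximately (-1.5, 1.6), which lies in quadrant Q2. The divergence there is about +6, positive as expected for a source.

Q2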